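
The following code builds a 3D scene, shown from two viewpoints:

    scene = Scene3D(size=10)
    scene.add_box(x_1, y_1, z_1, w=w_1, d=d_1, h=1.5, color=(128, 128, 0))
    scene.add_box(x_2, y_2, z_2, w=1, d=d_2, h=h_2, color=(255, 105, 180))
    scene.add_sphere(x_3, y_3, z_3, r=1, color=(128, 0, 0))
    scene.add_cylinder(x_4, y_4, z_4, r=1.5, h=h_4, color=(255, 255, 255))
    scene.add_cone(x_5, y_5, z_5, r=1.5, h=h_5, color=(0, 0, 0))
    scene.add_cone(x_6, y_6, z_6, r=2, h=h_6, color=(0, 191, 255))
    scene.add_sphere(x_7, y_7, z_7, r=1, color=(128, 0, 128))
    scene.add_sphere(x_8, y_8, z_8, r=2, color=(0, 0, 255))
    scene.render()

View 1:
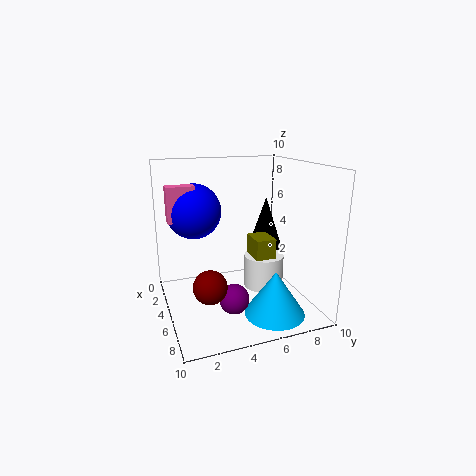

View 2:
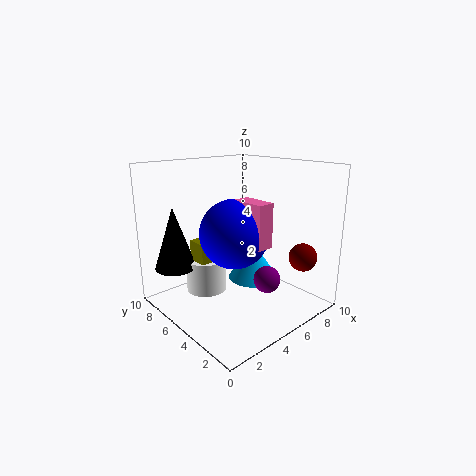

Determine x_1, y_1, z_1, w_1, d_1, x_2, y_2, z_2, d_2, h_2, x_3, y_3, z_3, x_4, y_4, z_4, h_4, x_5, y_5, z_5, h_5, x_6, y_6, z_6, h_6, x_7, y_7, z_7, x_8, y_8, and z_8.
x_1 = 3, y_1 = 6.5, z_1 = 3, w_1 = 2, d_1 = 1.5, x_2 = 2.5, y_2 = 0.5, z_2 = 6, d_2 = 2, h_2 = 2.5, x_3 = 8.5, y_3 = 2, z_3 = 3.5, x_4 = 4, y_4 = 7.5, z_4 = 0.5, h_4 = 2.5, x_5 = 2, y_5 = 8.5, z_5 = 2.5, h_5 = 4.5, x_6 = 8, y_6 = 6.5, z_6 = 0.5, h_6 = 3, x_7 = 7, y_7 = 4, z_7 = 1.5, x_8 = 2.5, y_8 = 2.5, z_8 = 6.5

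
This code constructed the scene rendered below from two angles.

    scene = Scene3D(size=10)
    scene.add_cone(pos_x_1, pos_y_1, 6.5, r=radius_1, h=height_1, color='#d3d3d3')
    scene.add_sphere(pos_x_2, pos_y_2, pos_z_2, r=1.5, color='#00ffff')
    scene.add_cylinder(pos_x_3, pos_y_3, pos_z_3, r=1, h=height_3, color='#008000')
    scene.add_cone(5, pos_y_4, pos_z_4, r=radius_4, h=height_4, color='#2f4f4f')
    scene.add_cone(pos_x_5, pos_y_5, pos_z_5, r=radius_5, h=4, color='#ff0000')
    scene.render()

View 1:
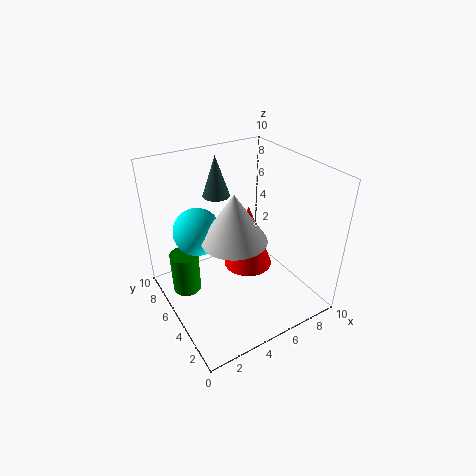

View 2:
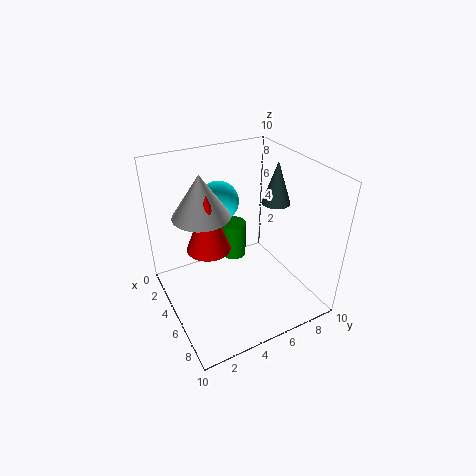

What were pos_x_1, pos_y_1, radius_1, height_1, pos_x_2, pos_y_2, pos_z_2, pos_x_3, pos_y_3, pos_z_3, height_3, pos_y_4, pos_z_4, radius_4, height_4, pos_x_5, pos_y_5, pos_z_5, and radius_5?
pos_x_1 = 3.5; pos_y_1 = 3; radius_1 = 2; height_1 = 3; pos_x_2 = 2; pos_y_2 = 5; pos_z_2 = 6.5; pos_x_3 = 1.5; pos_y_3 = 6.5; pos_z_3 = 1; height_3 = 3; pos_y_4 = 8; pos_z_4 = 7; radius_4 = 1; height_4 = 3; pos_x_5 = 4.5; pos_y_5 = 3; pos_z_5 = 4.5; radius_5 = 1.5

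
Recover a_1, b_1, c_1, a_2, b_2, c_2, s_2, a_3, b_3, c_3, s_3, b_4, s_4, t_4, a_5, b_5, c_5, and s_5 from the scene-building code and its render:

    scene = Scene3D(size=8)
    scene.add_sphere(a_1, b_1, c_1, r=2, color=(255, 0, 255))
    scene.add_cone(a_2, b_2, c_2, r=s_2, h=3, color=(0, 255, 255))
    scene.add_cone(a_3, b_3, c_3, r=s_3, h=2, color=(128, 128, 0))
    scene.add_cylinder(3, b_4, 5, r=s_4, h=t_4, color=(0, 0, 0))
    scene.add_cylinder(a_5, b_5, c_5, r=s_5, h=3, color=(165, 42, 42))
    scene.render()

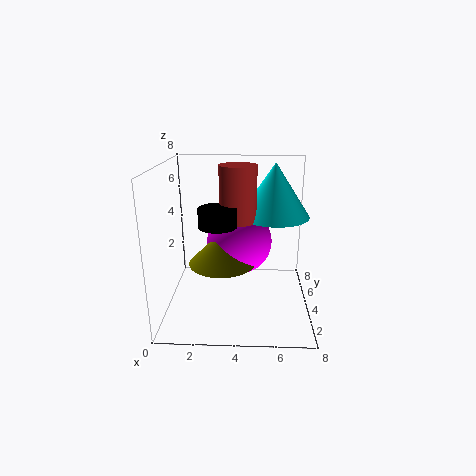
a_1 = 4
b_1 = 6
c_1 = 3
a_2 = 6
b_2 = 5
c_2 = 5
s_2 = 2
a_3 = 3
b_3 = 5
c_3 = 2
s_3 = 2
b_4 = 3
s_4 = 1
t_4 = 1
a_5 = 4
b_5 = 4
c_5 = 5
s_5 = 1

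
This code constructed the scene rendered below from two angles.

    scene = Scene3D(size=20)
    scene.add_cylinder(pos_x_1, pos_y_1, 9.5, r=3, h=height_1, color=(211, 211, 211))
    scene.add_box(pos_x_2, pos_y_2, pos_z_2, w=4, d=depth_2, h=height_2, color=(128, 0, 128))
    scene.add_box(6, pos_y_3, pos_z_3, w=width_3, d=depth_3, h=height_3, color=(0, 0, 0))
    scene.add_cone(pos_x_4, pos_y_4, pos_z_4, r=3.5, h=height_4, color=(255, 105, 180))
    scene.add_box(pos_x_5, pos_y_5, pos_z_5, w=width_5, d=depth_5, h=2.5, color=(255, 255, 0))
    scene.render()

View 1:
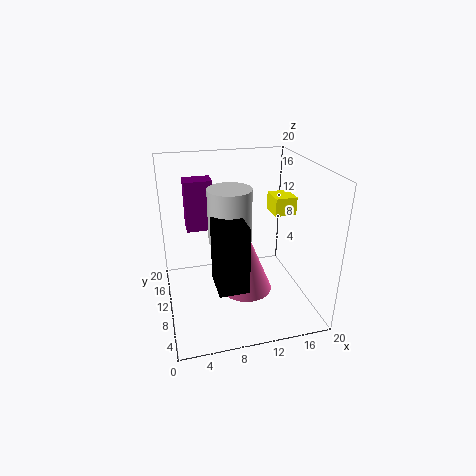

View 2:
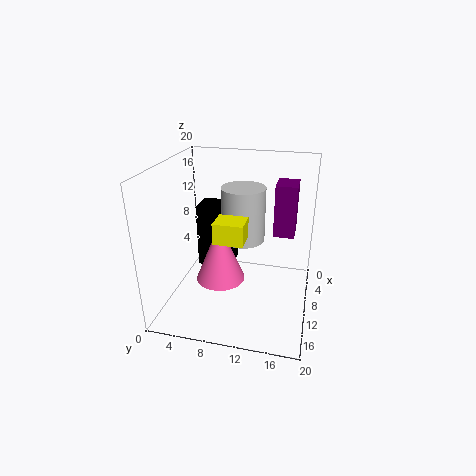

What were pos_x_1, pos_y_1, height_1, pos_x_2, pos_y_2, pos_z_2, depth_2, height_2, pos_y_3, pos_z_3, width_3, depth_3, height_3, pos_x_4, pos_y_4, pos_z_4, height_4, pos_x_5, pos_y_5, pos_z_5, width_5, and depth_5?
pos_x_1 = 9; pos_y_1 = 10.5; height_1 = 7.5; pos_x_2 = 3.5; pos_y_2 = 14.5; pos_z_2 = 9.5; depth_2 = 3; height_2 = 7.5; pos_y_3 = 4; pos_z_3 = 5; width_3 = 4; depth_3 = 5; height_3 = 9; pos_x_4 = 10.5; pos_y_4 = 7.5; pos_z_4 = 3.5; height_4 = 8.5; pos_x_5 = 15; pos_y_5 = 9; pos_z_5 = 13; width_5 = 3; depth_5 = 3.5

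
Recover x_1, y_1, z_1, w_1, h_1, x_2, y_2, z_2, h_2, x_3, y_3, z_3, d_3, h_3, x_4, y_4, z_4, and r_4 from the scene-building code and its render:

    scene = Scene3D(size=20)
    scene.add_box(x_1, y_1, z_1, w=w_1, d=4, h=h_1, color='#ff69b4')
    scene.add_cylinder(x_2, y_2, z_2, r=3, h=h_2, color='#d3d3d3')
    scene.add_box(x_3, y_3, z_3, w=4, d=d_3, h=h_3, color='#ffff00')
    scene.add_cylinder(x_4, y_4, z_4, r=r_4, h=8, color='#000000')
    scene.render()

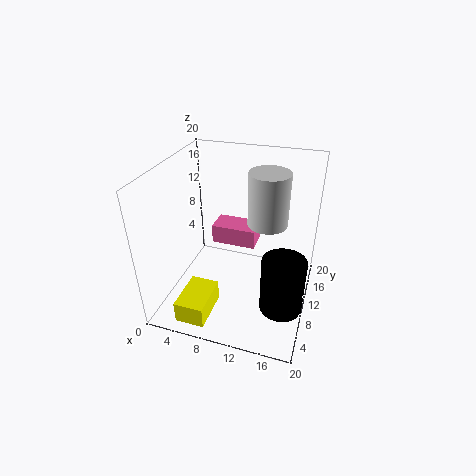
x_1 = 4
y_1 = 15
z_1 = 5
w_1 = 7
h_1 = 3
x_2 = 13
y_2 = 15
z_2 = 10
h_2 = 8
x_3 = 4
y_3 = 1
z_3 = 1
d_3 = 6
h_3 = 3
x_4 = 17
y_4 = 8
z_4 = 1
r_4 = 3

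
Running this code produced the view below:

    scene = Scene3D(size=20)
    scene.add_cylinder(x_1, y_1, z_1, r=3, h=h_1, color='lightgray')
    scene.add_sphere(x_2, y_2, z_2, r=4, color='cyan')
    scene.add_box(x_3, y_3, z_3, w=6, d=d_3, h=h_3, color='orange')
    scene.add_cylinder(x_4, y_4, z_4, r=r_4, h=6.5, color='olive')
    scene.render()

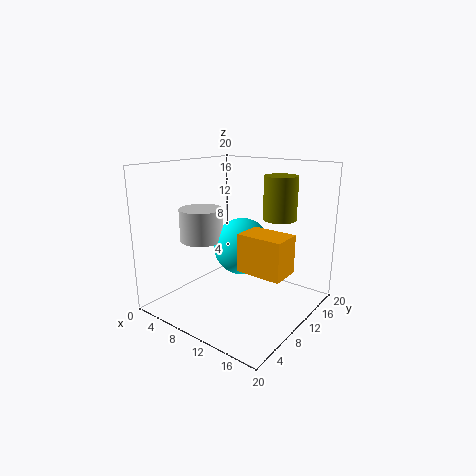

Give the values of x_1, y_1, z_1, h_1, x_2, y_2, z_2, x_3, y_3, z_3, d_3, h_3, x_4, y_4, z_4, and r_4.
x_1 = 5.5
y_1 = 7.5
z_1 = 9.5
h_1 = 4.5
x_2 = 10
y_2 = 11
z_2 = 8.5
x_3 = 12.5
y_3 = 6.5
z_3 = 7
d_3 = 4
h_3 = 5
x_4 = 12.5
y_4 = 17
z_4 = 11.5
r_4 = 2.5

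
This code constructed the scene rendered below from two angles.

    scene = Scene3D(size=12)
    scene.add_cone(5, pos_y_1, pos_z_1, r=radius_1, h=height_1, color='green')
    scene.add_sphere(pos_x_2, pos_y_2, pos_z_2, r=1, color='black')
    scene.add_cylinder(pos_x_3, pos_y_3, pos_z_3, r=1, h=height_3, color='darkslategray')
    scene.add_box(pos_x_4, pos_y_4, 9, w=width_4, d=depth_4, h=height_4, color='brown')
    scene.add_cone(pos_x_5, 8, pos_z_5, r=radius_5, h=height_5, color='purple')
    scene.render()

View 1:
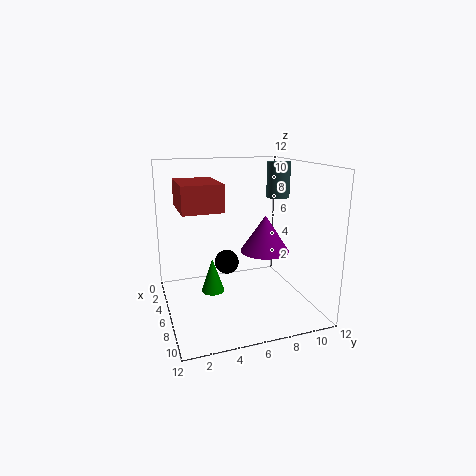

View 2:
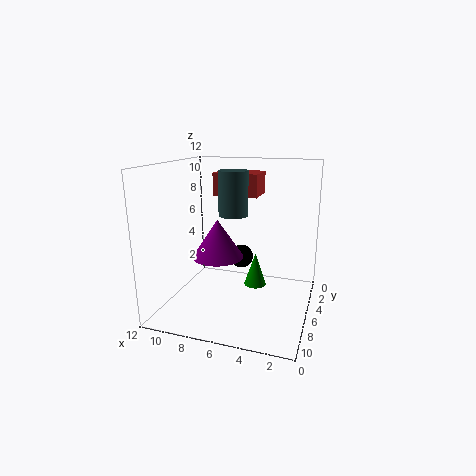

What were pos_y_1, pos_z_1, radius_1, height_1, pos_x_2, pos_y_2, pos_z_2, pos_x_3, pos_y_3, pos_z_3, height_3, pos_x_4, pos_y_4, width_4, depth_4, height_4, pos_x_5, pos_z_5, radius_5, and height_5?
pos_y_1 = 4, pos_z_1 = 1, radius_1 = 1, height_1 = 3, pos_x_2 = 6, pos_y_2 = 5, pos_z_2 = 4, pos_x_3 = 5, pos_y_3 = 10, pos_z_3 = 9, height_3 = 3, pos_x_4 = 5, pos_y_4 = 1, width_4 = 4, depth_4 = 3, height_4 = 2, pos_x_5 = 7, pos_z_5 = 5, radius_5 = 2, height_5 = 3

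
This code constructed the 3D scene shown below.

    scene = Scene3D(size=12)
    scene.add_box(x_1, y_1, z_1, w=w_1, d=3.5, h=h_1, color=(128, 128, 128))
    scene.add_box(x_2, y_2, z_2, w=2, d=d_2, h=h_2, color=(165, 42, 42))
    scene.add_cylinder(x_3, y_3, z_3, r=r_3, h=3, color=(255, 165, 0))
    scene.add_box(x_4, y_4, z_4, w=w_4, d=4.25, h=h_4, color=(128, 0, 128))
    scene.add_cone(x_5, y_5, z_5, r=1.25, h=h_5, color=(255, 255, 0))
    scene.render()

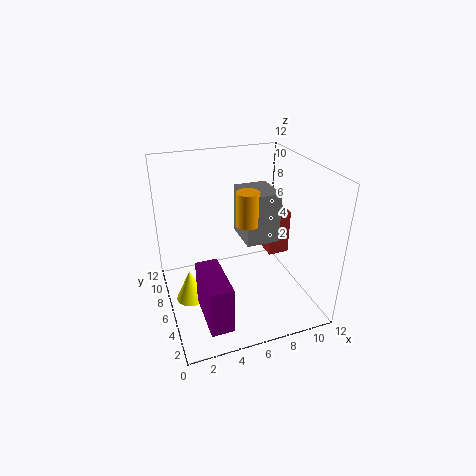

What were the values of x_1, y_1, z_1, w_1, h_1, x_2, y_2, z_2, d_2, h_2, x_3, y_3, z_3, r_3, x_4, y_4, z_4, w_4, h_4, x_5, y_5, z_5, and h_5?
x_1 = 7, y_1 = 6.25, z_1 = 4.75, w_1 = 3, h_1 = 4.5, x_2 = 10, y_2 = 8, z_2 = 2.25, d_2 = 3, h_2 = 4.25, x_3 = 7.25, y_3 = 7, z_3 = 6.5, r_3 = 1, x_4 = 2, y_4 = 0.5, z_4 = 1.5, w_4 = 1.75, h_4 = 3.75, x_5 = 1.75, y_5 = 6.25, z_5 = 0.75, h_5 = 2.75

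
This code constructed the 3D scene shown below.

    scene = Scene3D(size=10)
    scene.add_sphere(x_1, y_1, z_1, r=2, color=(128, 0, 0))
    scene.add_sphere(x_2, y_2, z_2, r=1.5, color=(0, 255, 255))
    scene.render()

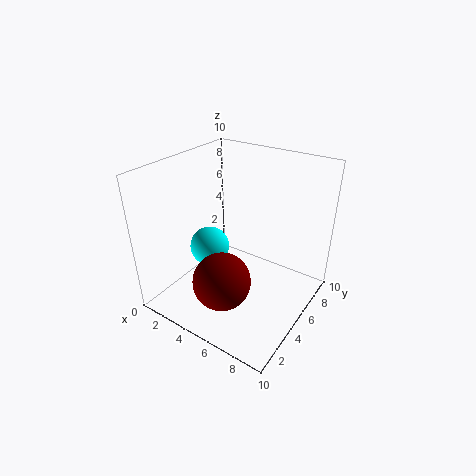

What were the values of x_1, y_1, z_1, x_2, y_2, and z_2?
x_1 = 5; y_1 = 3; z_1 = 2.5; x_2 = 2; y_2 = 5.5; z_2 = 3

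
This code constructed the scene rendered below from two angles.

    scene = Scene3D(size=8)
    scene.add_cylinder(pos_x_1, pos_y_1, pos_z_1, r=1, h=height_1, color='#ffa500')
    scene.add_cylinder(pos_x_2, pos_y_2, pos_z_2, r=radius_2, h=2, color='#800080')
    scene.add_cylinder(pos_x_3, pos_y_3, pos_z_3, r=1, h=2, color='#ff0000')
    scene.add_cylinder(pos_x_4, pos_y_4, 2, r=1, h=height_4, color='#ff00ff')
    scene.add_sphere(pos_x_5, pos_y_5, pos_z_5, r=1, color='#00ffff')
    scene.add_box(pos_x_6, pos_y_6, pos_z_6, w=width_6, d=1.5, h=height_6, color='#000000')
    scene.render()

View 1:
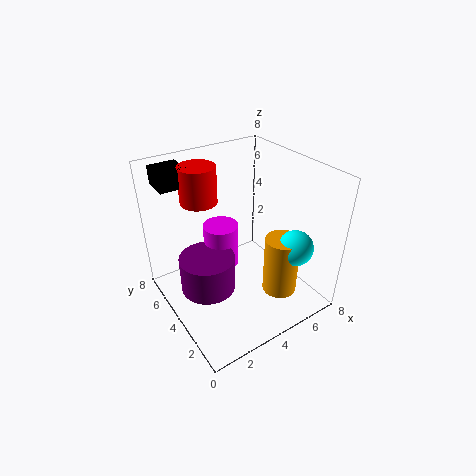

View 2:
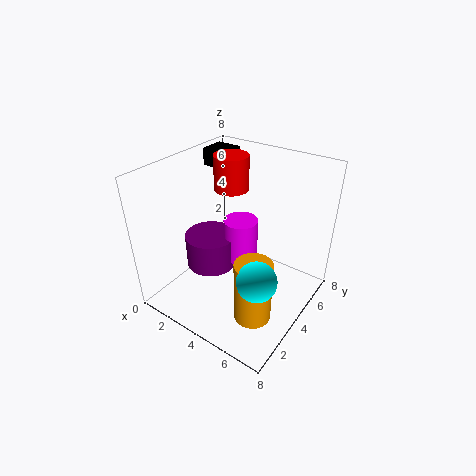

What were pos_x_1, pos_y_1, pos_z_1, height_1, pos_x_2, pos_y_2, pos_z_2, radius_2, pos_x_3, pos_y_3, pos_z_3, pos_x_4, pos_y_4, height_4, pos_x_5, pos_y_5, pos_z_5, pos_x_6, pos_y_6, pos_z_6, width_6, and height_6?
pos_x_1 = 6; pos_y_1 = 2.5; pos_z_1 = 0.5; height_1 = 3.5; pos_x_2 = 2; pos_y_2 = 4; pos_z_2 = 1.5; radius_2 = 1.5; pos_x_3 = 2.5; pos_y_3 = 5.5; pos_z_3 = 6; pos_x_4 = 3.5; pos_y_4 = 5; height_4 = 2.5; pos_x_5 = 6.5; pos_y_5 = 2; pos_z_5 = 3.5; pos_x_6 = 0.5; pos_y_6 = 5.5; pos_z_6 = 7; width_6 = 1.5; height_6 = 1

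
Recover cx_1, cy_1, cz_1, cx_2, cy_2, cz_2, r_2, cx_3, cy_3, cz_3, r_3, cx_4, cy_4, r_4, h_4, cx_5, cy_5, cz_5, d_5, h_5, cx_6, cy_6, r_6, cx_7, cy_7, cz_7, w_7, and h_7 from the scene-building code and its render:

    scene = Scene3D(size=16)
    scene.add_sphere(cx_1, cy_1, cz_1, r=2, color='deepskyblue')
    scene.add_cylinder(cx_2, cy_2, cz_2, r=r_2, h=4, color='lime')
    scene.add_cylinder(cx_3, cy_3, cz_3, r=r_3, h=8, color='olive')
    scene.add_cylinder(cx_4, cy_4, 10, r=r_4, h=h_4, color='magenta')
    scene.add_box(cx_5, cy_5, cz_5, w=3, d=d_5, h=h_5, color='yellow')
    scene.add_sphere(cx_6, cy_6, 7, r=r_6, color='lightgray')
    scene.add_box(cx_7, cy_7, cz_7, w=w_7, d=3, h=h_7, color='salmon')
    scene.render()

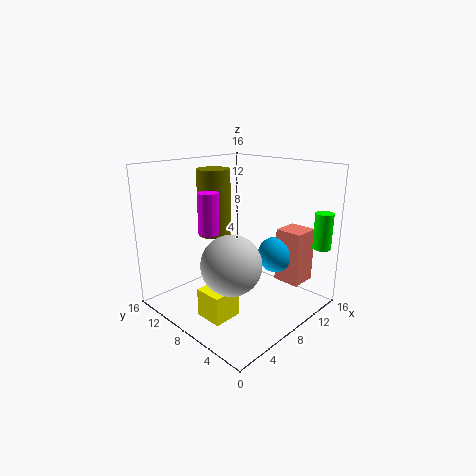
cx_1 = 11
cy_1 = 5
cz_1 = 6
cx_2 = 14
cy_2 = 1
cz_2 = 7
r_2 = 1
cx_3 = 9
cy_3 = 13
cz_3 = 7
r_3 = 2
cx_4 = 3
cy_4 = 7
r_4 = 1
h_4 = 4
cx_5 = 2
cy_5 = 5
cz_5 = 1
d_5 = 3
h_5 = 3
cx_6 = 4
cy_6 = 5
r_6 = 3
cx_7 = 11
cy_7 = 2
cz_7 = 3
w_7 = 3
h_7 = 6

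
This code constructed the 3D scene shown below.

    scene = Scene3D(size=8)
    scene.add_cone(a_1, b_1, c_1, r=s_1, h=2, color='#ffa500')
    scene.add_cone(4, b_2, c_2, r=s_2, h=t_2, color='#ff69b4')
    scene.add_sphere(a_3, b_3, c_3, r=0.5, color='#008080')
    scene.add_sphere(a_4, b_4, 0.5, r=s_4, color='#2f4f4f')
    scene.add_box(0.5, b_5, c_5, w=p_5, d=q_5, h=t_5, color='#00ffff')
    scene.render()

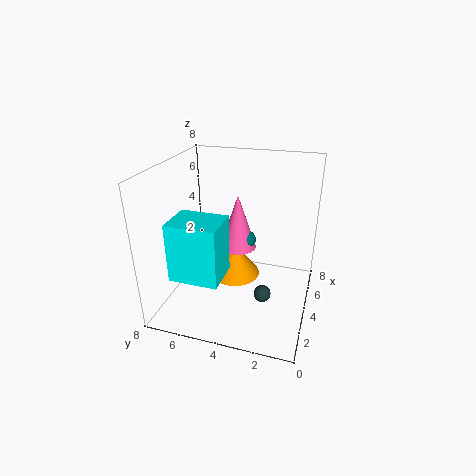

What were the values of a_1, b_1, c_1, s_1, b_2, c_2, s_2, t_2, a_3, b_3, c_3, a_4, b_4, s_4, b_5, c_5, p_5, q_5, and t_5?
a_1 = 5, b_1 = 4.5, c_1 = 1, s_1 = 1.5, b_2 = 4, c_2 = 3.5, s_2 = 1, t_2 = 3, a_3 = 4, b_3 = 3.5, c_3 = 4, a_4 = 4, b_4 = 2.5, s_4 = 0.5, b_5 = 4, c_5 = 3, p_5 = 2, q_5 = 2.5, t_5 = 3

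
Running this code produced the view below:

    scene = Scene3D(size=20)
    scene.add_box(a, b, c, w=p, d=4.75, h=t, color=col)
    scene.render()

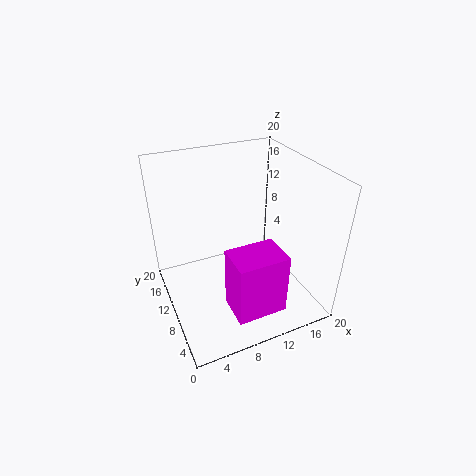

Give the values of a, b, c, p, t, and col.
a = 6.25
b = 1
c = 3.5
p = 6.5
t = 8.25
col = 'magenta'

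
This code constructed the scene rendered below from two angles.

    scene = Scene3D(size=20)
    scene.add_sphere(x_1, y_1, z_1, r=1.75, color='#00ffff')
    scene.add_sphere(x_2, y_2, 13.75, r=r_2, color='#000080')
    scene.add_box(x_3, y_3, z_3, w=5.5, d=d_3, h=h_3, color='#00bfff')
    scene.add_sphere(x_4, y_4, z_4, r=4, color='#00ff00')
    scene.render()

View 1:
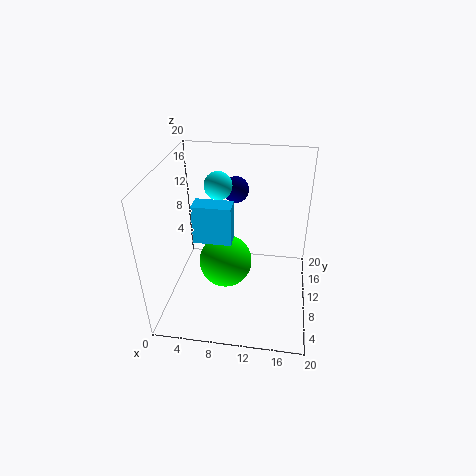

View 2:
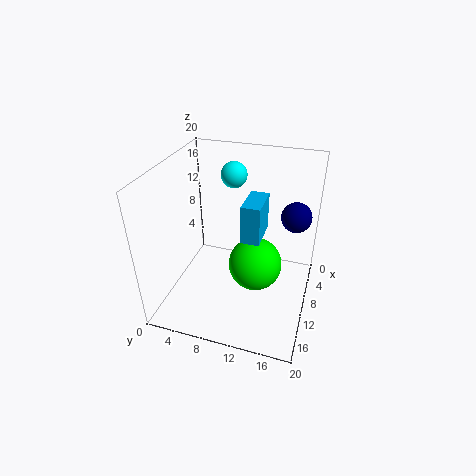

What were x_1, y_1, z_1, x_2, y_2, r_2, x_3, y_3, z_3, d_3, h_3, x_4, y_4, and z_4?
x_1 = 7.75
y_1 = 8.75
z_1 = 18.25
x_2 = 8.5
y_2 = 17.5
r_2 = 2
x_3 = 3.5
y_3 = 10
z_3 = 8.5
d_3 = 2.75
h_3 = 5.75
x_4 = 7.75
y_4 = 12
z_4 = 4.25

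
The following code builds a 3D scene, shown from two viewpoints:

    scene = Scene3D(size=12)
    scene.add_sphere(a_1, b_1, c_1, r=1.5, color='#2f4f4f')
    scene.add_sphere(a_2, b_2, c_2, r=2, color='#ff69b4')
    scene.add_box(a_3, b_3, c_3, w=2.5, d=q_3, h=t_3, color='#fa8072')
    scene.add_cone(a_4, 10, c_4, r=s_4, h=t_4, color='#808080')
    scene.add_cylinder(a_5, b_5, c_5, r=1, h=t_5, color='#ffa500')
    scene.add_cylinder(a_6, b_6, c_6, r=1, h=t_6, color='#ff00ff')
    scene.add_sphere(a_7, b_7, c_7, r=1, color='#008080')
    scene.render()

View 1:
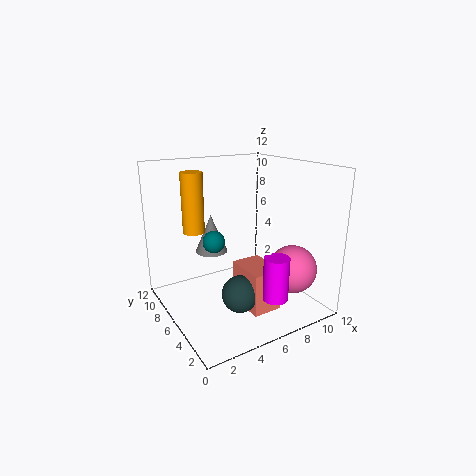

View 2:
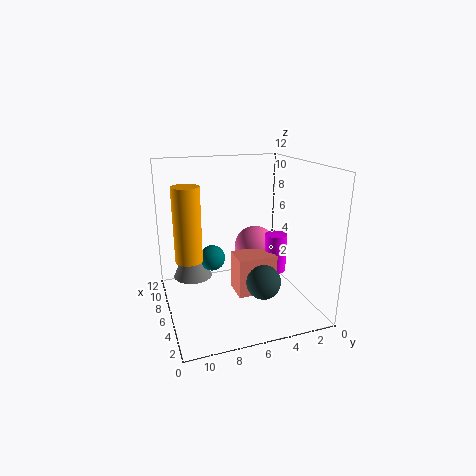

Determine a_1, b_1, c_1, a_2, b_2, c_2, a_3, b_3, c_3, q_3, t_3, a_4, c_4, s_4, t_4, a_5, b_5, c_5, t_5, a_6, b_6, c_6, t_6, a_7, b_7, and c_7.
a_1 = 5
b_1 = 4
c_1 = 2
a_2 = 9.5
b_2 = 3
c_2 = 3.5
a_3 = 5.5
b_3 = 2.5
c_3 = 0.5
q_3 = 3.5
t_3 = 3.5
a_4 = 5.5
c_4 = 3.5
s_4 = 1.5
t_4 = 3.5
a_5 = 4
b_5 = 10.5
c_5 = 5.5
t_5 = 5.5
a_6 = 7
b_6 = 2
c_6 = 2
t_6 = 3.5
a_7 = 5
b_7 = 8.5
c_7 = 5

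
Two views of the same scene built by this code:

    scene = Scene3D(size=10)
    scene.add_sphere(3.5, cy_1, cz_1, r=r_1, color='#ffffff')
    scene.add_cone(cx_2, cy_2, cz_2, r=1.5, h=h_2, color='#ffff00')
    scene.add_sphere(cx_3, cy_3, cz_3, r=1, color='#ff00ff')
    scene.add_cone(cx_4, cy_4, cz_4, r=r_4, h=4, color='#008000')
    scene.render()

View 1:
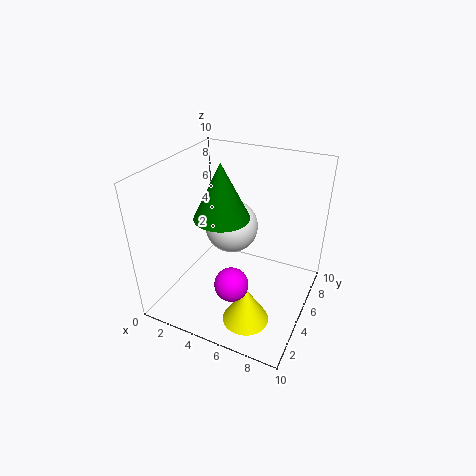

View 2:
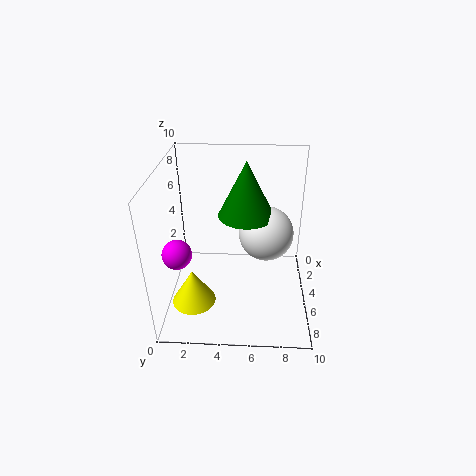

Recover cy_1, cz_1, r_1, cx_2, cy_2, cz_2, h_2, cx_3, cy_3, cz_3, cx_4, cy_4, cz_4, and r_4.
cy_1 = 7; cz_1 = 4.5; r_1 = 2; cx_2 = 7; cy_2 = 2; cz_2 = 1; h_2 = 2.5; cx_3 = 6.5; cy_3 = 1; cz_3 = 4.5; cx_4 = 3.5; cy_4 = 5.5; cz_4 = 6; r_4 = 2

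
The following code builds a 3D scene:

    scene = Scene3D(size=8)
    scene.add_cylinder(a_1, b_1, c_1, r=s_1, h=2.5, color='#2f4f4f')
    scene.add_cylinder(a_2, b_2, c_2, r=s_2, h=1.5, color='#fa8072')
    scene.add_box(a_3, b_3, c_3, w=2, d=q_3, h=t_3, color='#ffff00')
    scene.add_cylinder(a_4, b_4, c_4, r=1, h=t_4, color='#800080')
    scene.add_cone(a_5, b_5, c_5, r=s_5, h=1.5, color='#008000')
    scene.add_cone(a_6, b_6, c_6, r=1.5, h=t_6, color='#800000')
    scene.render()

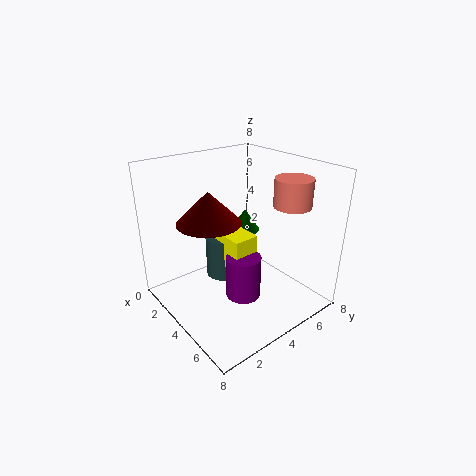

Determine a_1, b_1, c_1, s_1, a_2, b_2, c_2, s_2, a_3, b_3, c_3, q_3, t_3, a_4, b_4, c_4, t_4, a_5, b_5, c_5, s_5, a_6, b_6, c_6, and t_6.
a_1 = 2.5
b_1 = 4
c_1 = 1
s_1 = 1
a_2 = 6
b_2 = 6
c_2 = 6
s_2 = 1
a_3 = 2.5
b_3 = 3.5
c_3 = 2
q_3 = 1.5
t_3 = 2
a_4 = 4.5
b_4 = 4
c_4 = 0.5
t_4 = 2.5
a_5 = 1
b_5 = 7
c_5 = 2.5
s_5 = 1
a_6 = 5
b_6 = 1.5
c_6 = 6
t_6 = 1.5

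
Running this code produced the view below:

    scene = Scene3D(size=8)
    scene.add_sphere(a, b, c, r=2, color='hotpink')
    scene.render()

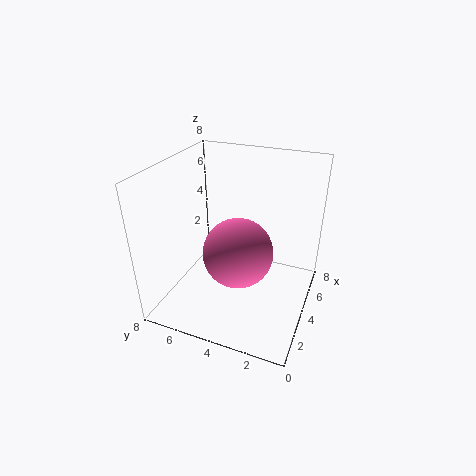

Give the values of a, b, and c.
a = 4, b = 4, c = 3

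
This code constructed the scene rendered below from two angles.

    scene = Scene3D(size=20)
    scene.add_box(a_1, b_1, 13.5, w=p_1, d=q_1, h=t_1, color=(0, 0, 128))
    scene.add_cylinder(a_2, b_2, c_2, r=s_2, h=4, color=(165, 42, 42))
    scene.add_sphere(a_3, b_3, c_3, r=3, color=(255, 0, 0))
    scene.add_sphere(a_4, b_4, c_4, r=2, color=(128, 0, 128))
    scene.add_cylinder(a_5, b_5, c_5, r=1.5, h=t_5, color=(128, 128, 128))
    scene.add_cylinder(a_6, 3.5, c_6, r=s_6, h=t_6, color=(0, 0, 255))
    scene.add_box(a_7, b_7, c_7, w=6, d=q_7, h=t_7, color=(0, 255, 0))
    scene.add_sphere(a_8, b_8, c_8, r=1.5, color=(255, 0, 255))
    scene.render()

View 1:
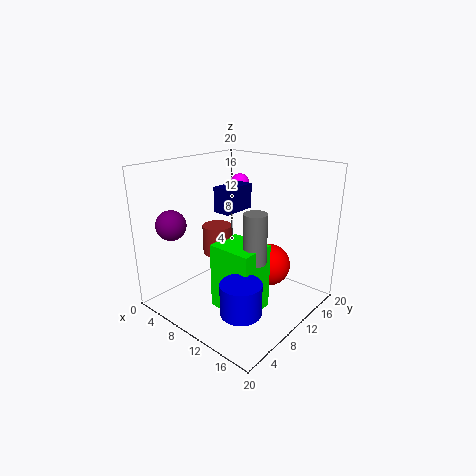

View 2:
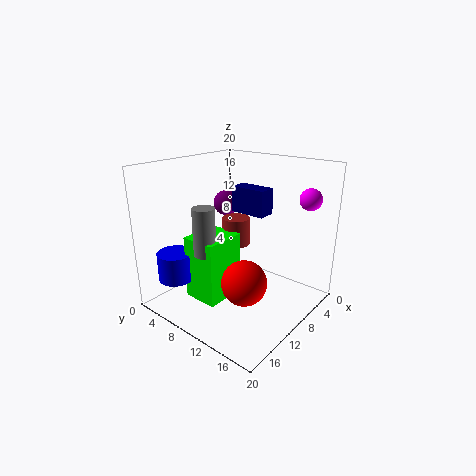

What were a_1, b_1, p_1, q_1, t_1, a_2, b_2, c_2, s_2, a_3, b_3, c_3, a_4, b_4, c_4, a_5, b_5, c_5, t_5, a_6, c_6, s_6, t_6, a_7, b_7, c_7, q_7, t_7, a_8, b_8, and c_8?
a_1 = 7, b_1 = 8.5, p_1 = 2.5, q_1 = 5, t_1 = 3.5, a_2 = 8, b_2 = 8, c_2 = 8, s_2 = 2, a_3 = 13, b_3 = 13.5, c_3 = 5.5, a_4 = 4.5, b_4 = 3, c_4 = 12.5, a_5 = 14.5, b_5 = 8, c_5 = 8.5, t_5 = 6.5, a_6 = 16, c_6 = 4, s_6 = 2.5, t_6 = 4, a_7 = 9.5, b_7 = 5, c_7 = 1.5, q_7 = 5, t_7 = 9, a_8 = 4, b_8 = 17.5, c_8 = 15.5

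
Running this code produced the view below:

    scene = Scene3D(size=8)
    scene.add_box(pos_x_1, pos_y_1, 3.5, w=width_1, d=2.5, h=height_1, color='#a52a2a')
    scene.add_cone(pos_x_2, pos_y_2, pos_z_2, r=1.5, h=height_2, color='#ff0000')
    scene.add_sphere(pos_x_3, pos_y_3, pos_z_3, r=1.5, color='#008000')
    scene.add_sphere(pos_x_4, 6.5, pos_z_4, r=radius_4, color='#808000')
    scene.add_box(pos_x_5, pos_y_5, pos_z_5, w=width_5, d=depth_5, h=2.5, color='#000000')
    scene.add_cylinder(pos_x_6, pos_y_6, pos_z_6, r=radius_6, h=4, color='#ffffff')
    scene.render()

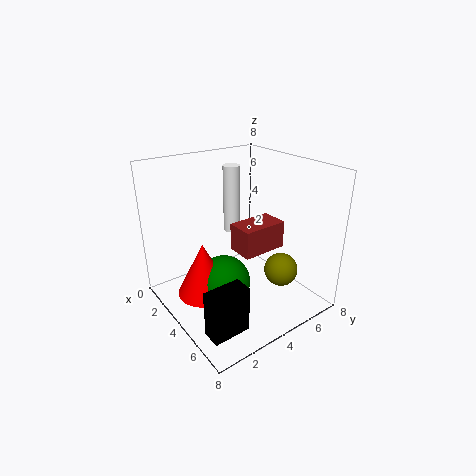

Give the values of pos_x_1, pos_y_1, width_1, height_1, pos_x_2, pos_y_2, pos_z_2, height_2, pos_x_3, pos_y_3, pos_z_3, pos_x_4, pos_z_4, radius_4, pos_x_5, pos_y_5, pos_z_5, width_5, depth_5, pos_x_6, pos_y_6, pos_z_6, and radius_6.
pos_x_1 = 4, pos_y_1 = 3.5, width_1 = 1.5, height_1 = 1.5, pos_x_2 = 3.5, pos_y_2 = 2, pos_z_2 = 1, height_2 = 3, pos_x_3 = 4, pos_y_3 = 3, pos_z_3 = 1.5, pos_x_4 = 5, pos_z_4 = 1.5, radius_4 = 1, pos_x_5 = 6, pos_y_5 = 0.5, pos_z_5 = 0.5, width_5 = 1, depth_5 = 2, pos_x_6 = 2, pos_y_6 = 5, pos_z_6 = 3.5, radius_6 = 0.5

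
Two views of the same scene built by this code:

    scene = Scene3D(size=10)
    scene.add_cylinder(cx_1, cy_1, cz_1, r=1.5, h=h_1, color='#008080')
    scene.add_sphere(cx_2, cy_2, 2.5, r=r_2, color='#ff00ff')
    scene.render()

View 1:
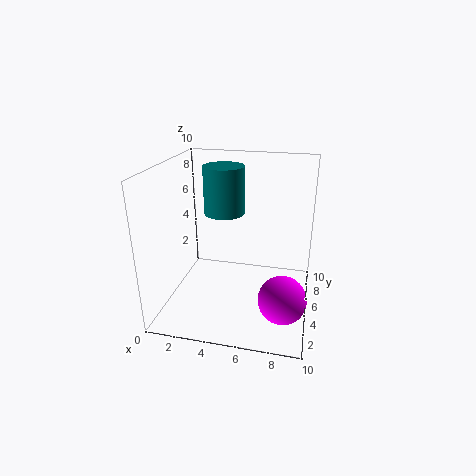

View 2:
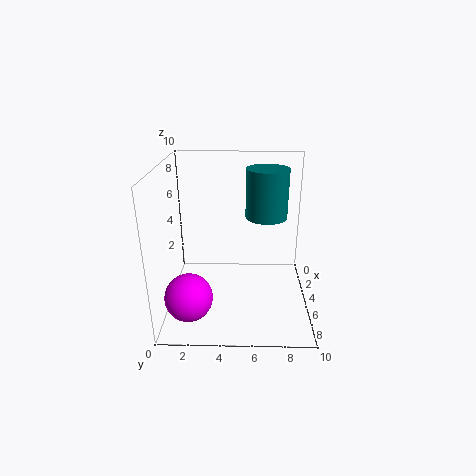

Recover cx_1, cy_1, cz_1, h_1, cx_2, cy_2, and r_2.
cx_1 = 3.5; cy_1 = 7; cz_1 = 6; h_1 = 3.5; cx_2 = 8.5; cy_2 = 2; r_2 = 1.5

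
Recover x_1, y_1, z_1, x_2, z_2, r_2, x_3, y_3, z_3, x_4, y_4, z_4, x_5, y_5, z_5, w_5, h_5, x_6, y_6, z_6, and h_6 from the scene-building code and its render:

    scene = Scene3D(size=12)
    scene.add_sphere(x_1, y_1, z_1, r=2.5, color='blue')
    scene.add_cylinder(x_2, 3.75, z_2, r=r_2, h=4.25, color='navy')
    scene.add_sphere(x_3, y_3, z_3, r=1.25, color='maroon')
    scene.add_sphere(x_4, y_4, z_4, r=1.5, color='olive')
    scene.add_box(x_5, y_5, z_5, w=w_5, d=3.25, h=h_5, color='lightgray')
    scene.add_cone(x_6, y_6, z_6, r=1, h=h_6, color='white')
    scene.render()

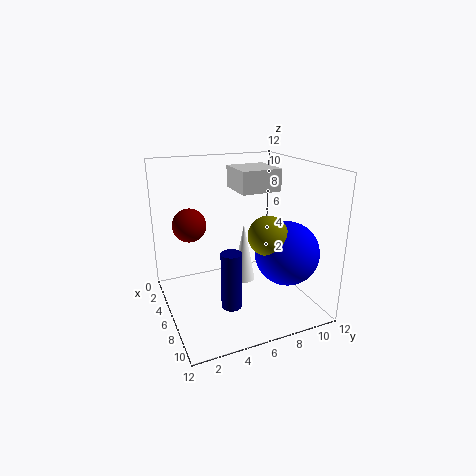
x_1 = 9.25
y_1 = 8.75
z_1 = 5.5
x_2 = 10
z_2 = 2.5
r_2 = 0.75
x_3 = 6.75
y_3 = 1.75
z_3 = 8
x_4 = 9.25
y_4 = 7
z_4 = 7.25
x_5 = 4.25
y_5 = 5.75
z_5 = 10
w_5 = 3.25
h_5 = 1.75
x_6 = 5
y_6 = 7
z_6 = 1.5
h_6 = 5.25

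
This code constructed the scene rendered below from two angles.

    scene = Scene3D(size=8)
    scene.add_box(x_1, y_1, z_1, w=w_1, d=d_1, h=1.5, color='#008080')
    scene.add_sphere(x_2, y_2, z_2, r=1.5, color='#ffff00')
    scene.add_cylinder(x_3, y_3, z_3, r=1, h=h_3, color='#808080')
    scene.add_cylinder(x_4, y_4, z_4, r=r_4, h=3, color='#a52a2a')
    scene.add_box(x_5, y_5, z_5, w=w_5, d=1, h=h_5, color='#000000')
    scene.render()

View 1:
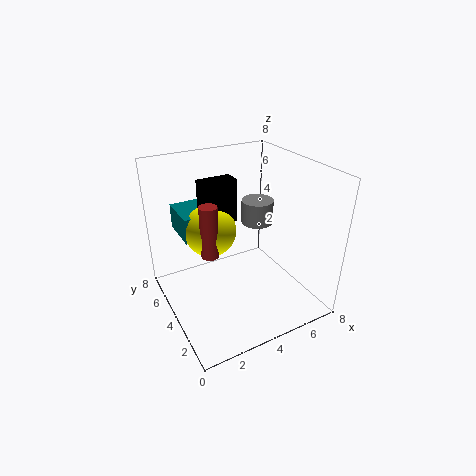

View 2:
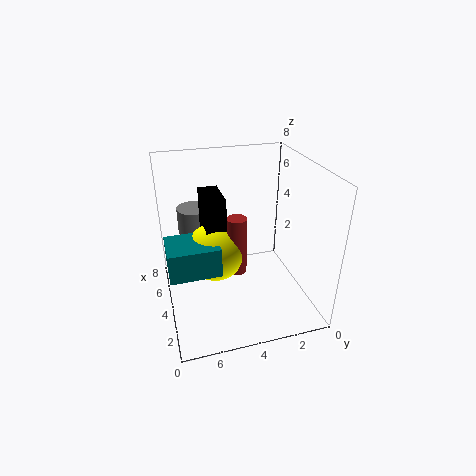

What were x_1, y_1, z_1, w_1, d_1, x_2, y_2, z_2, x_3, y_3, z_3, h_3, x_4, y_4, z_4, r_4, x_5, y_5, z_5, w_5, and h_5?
x_1 = 1.5
y_1 = 5.5
z_1 = 3.5
w_1 = 2
d_1 = 2.5
x_2 = 3
y_2 = 5.5
z_2 = 4
x_3 = 6.5
y_3 = 6
z_3 = 3.5
h_3 = 1.5
x_4 = 2.5
y_4 = 4.5
z_4 = 3
r_4 = 0.5
x_5 = 2.5
y_5 = 5
z_5 = 4.5
w_5 = 2
h_5 = 2.5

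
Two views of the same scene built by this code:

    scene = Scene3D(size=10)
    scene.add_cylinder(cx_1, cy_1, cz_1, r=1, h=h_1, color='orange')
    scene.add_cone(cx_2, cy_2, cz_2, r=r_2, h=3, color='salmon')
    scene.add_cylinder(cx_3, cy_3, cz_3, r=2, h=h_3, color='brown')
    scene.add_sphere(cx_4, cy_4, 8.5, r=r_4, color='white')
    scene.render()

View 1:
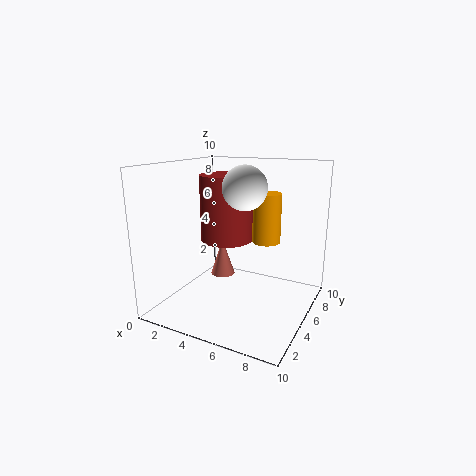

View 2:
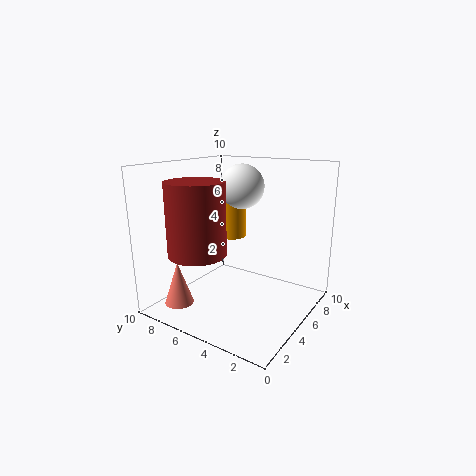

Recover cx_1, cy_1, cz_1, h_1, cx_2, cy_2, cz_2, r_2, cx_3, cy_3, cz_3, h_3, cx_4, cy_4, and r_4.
cx_1 = 6.5
cy_1 = 6.5
cz_1 = 4.5
h_1 = 3.5
cx_2 = 2
cy_2 = 8
cz_2 = 0.5
r_2 = 1
cx_3 = 3
cy_3 = 7
cz_3 = 4
h_3 = 5
cx_4 = 5.5
cy_4 = 5
r_4 = 1.5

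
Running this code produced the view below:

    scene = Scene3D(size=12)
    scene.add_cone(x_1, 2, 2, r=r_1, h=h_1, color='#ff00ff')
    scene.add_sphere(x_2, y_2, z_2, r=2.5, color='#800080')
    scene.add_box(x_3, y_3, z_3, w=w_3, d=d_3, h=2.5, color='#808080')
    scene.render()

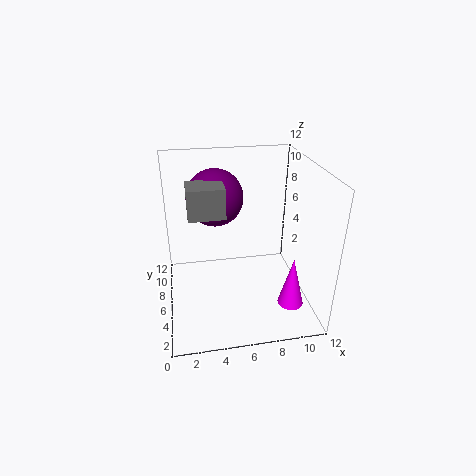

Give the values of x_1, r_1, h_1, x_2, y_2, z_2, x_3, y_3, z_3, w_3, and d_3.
x_1 = 9.5, r_1 = 1, h_1 = 4, x_2 = 4.5, y_2 = 9, z_2 = 8.5, x_3 = 2, y_3 = 5.5, z_3 = 8, w_3 = 3, d_3 = 2.5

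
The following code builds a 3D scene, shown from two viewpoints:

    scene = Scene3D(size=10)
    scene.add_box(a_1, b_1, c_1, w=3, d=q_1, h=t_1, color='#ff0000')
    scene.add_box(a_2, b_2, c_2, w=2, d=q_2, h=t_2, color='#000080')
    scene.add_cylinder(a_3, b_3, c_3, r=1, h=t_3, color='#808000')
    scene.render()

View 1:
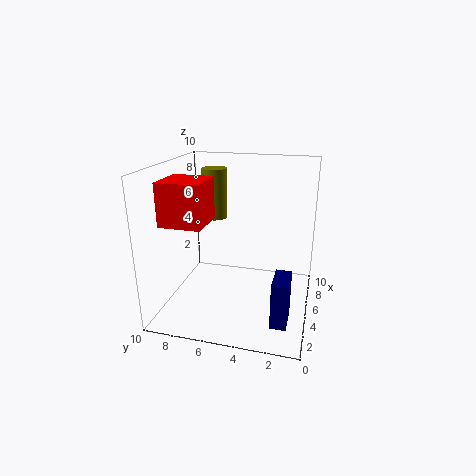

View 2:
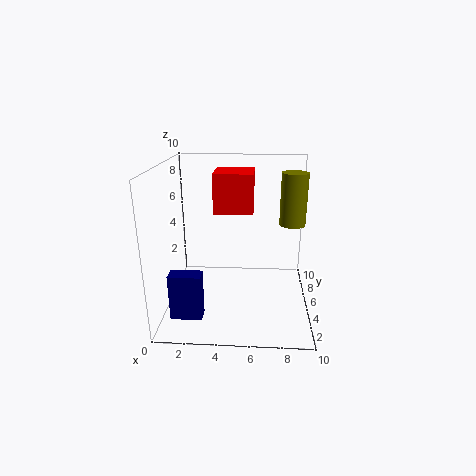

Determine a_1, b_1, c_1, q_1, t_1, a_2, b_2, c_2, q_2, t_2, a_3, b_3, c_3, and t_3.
a_1 = 3, b_1 = 7, c_1 = 6, q_1 = 3, t_1 = 3, a_2 = 1, b_2 = 1, c_2 = 1, q_2 = 1, t_2 = 3, a_3 = 9, b_3 = 8, c_3 = 5, t_3 = 4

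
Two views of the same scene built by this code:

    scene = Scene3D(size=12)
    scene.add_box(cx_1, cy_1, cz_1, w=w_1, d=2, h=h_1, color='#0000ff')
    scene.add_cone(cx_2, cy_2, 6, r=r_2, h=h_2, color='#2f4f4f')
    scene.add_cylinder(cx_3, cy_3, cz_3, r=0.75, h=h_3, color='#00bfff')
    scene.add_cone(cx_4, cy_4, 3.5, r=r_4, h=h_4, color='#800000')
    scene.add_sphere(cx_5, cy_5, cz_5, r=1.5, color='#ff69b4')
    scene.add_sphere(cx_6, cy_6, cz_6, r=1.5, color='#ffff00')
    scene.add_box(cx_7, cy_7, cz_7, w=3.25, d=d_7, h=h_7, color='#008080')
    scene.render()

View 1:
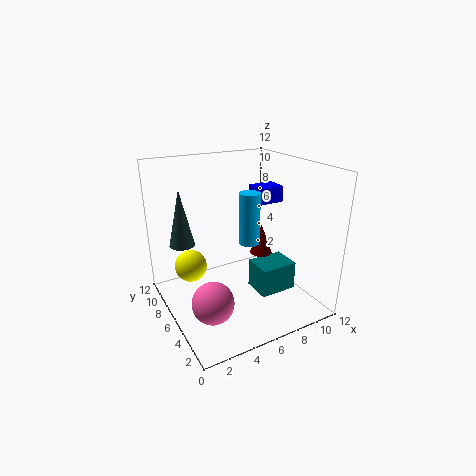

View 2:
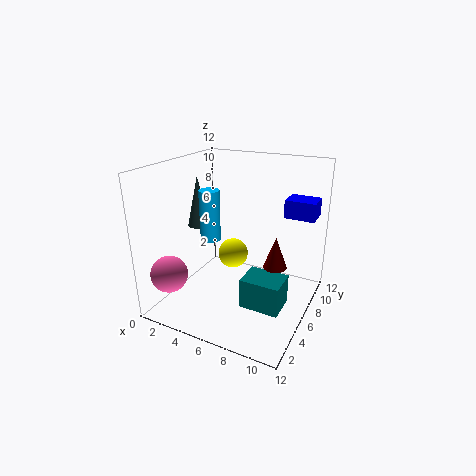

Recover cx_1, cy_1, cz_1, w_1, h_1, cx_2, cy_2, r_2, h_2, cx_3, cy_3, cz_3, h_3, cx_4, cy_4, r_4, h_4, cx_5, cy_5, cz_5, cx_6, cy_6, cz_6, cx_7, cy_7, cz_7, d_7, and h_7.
cx_1 = 9.25
cy_1 = 7.75
cz_1 = 7.75
w_1 = 2.5
h_1 = 1.5
cx_2 = 1.5
cy_2 = 7
r_2 = 1
h_2 = 4.5
cx_3 = 5.25
cy_3 = 3
cz_3 = 7
h_3 = 3.75
cx_4 = 9
cy_4 = 7
r_4 = 1
h_4 = 2.75
cx_5 = 1.75
cy_5 = 2
cz_5 = 3.5
cx_6 = 3.25
cy_6 = 10.25
cz_6 = 2
cx_7 = 7.25
cy_7 = 3.75
cz_7 = 1
d_7 = 2.5
h_7 = 2.5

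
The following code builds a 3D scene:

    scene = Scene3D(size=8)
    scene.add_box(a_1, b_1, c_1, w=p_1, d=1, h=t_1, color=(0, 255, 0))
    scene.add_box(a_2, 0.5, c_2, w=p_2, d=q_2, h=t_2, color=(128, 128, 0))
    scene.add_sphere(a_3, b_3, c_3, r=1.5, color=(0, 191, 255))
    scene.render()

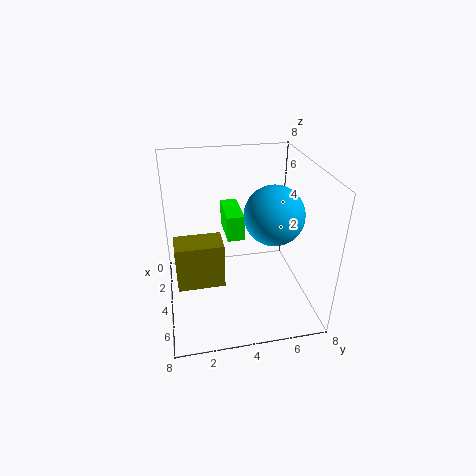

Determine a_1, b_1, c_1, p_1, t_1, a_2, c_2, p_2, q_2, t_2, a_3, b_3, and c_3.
a_1 = 1
b_1 = 3.5
c_1 = 3.5
p_1 = 2.5
t_1 = 1.5
a_2 = 4
c_2 = 2
p_2 = 1.5
q_2 = 2.5
t_2 = 2.5
a_3 = 5.5
b_3 = 5.5
c_3 = 6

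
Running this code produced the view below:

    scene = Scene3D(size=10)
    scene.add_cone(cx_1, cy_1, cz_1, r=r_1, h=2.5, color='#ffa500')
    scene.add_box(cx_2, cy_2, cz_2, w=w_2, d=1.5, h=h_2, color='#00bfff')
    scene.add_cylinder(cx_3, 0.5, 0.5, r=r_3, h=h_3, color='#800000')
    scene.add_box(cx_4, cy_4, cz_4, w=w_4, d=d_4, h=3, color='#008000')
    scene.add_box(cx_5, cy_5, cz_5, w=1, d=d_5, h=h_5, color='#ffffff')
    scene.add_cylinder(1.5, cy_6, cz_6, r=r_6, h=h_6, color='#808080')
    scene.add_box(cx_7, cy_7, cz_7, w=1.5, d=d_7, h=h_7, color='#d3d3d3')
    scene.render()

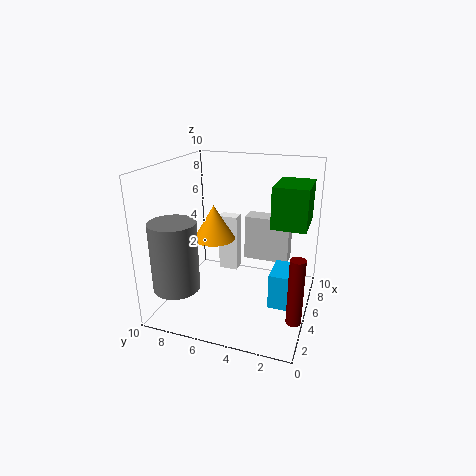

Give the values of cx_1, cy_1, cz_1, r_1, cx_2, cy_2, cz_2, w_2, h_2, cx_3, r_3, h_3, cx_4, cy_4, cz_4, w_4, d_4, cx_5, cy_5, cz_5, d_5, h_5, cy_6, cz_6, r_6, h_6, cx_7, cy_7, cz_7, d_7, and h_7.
cx_1 = 5.5; cy_1 = 7; cz_1 = 4.5; r_1 = 1.5; cx_2 = 4; cy_2 = 1; cz_2 = 0.5; w_2 = 2.5; h_2 = 2.5; cx_3 = 3; r_3 = 0.5; h_3 = 4.5; cx_4 = 6; cy_4 = 0.5; cz_4 = 5.5; w_4 = 3.5; d_4 = 2.5; cx_5 = 7.5; cy_5 = 6; cz_5 = 1; d_5 = 1.5; h_5 = 4.5; cy_6 = 8; cz_6 = 2.5; r_6 = 1.5; h_6 = 4.5; cx_7 = 8; cy_7 = 2; cz_7 = 2; d_7 = 3.5; h_7 = 3.5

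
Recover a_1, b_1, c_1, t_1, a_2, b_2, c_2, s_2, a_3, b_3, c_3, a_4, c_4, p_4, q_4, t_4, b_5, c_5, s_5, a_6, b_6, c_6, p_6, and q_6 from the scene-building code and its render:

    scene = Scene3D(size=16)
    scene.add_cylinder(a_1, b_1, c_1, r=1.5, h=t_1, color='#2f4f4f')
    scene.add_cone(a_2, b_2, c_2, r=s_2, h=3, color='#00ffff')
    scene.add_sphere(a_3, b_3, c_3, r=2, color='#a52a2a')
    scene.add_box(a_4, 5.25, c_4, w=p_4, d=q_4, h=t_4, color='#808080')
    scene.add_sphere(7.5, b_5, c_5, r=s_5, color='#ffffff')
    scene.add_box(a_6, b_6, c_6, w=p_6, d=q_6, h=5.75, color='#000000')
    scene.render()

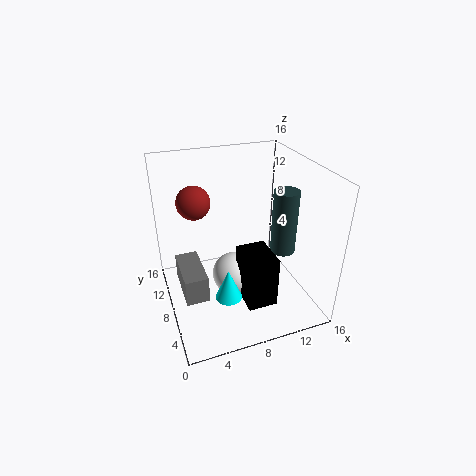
a_1 = 14, b_1 = 8.5, c_1 = 4.75, t_1 = 7.75, a_2 = 4.75, b_2 = 1.75, c_2 = 5.75, s_2 = 1.25, a_3 = 4.25, b_3 = 12.75, c_3 = 10.75, a_4 = 1.25, c_4 = 2.5, p_4 = 2.5, q_4 = 5.5, t_4 = 3, b_5 = 8, c_5 = 3.25, s_5 = 2.5, a_6 = 7.5, b_6 = 3, c_6 = 1.75, p_6 = 3.25, q_6 = 4.25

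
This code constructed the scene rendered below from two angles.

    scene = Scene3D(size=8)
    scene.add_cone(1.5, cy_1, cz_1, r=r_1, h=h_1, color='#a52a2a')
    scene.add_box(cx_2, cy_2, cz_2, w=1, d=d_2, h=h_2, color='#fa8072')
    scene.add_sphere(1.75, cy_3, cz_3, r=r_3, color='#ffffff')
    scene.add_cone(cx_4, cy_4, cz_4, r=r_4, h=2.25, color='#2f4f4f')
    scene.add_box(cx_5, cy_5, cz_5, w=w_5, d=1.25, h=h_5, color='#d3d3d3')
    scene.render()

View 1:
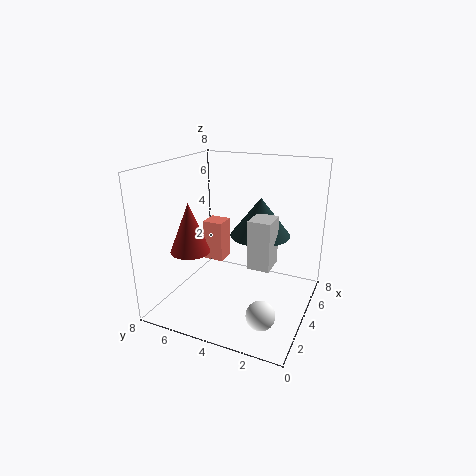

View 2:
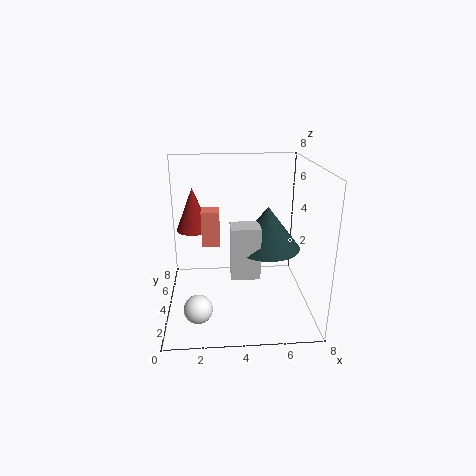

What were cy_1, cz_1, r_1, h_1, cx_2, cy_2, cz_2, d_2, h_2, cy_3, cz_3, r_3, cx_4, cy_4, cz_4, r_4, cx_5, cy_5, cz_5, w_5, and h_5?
cy_1 = 5.5, cz_1 = 4, r_1 = 1, h_1 = 2.5, cx_2 = 2, cy_2 = 4, cz_2 = 3.5, d_2 = 1, h_2 = 2, cy_3 = 1.75, cz_3 = 1, r_3 = 0.75, cx_4 = 5.5, cy_4 = 3.25, cz_4 = 3.75, r_4 = 1.75, cx_5 = 3.5, cy_5 = 2, cz_5 = 2.5, w_5 = 1.5, h_5 = 2.75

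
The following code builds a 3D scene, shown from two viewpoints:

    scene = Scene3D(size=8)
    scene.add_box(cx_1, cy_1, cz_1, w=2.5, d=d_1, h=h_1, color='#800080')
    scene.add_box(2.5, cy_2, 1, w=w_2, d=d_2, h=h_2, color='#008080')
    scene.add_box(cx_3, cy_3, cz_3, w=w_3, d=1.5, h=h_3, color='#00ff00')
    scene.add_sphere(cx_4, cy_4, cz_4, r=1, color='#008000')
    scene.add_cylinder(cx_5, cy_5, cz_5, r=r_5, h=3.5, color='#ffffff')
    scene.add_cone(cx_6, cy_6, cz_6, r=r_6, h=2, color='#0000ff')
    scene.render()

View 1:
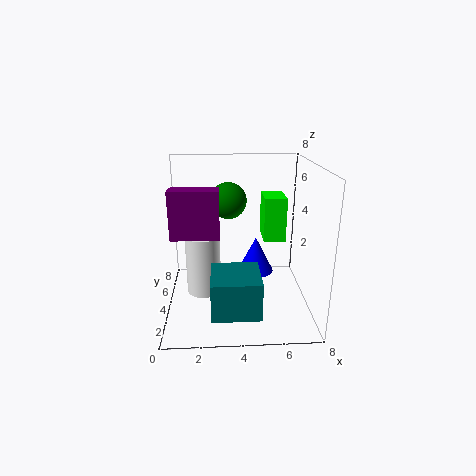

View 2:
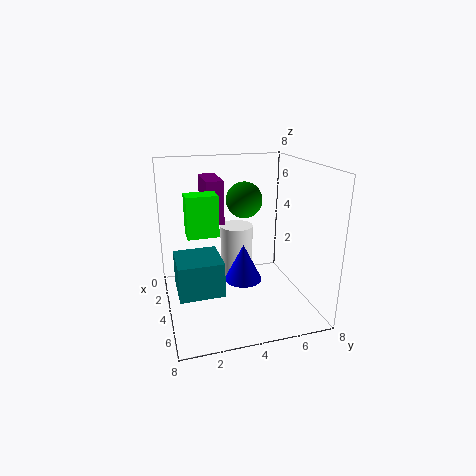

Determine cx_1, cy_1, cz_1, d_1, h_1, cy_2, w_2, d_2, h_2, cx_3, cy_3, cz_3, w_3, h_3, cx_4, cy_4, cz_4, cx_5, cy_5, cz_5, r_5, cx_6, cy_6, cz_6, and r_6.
cx_1 = 0.5, cy_1 = 2.5, cz_1 = 4.5, d_1 = 1, h_1 = 2.5, cy_2 = 0.5, w_2 = 2.5, d_2 = 2.5, h_2 = 2, cx_3 = 5, cy_3 = 1, cz_3 = 5, w_3 = 1, h_3 = 2, cx_4 = 3.5, cy_4 = 4.5, cz_4 = 6, cx_5 = 2, cy_5 = 4.5, cz_5 = 0.5, r_5 = 1, cx_6 = 5, cy_6 = 4, cz_6 = 2, r_6 = 1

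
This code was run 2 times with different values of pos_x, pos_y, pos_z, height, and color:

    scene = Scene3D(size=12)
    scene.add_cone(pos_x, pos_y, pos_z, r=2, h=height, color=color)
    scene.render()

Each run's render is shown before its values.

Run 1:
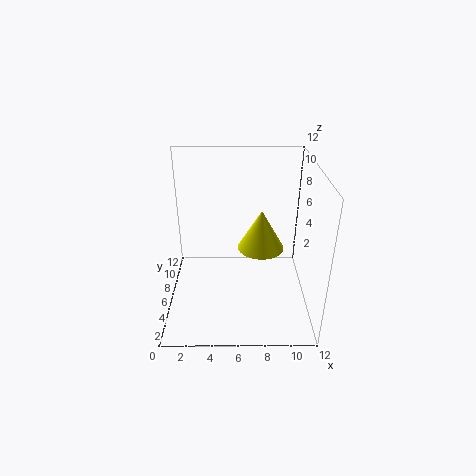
pos_x = 8
pos_y = 7
pos_z = 4.5
height = 3.5
color = 'yellow'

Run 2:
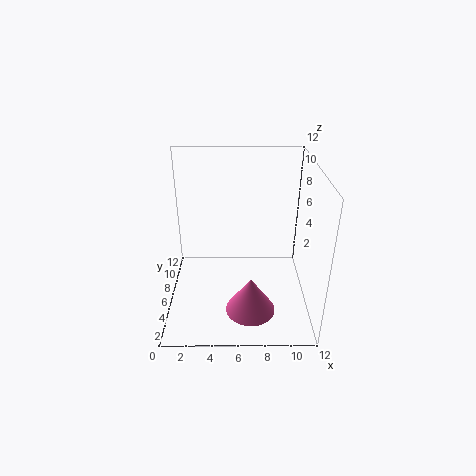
pos_x = 7
pos_y = 3
pos_z = 1
height = 3
color = 'hotpink'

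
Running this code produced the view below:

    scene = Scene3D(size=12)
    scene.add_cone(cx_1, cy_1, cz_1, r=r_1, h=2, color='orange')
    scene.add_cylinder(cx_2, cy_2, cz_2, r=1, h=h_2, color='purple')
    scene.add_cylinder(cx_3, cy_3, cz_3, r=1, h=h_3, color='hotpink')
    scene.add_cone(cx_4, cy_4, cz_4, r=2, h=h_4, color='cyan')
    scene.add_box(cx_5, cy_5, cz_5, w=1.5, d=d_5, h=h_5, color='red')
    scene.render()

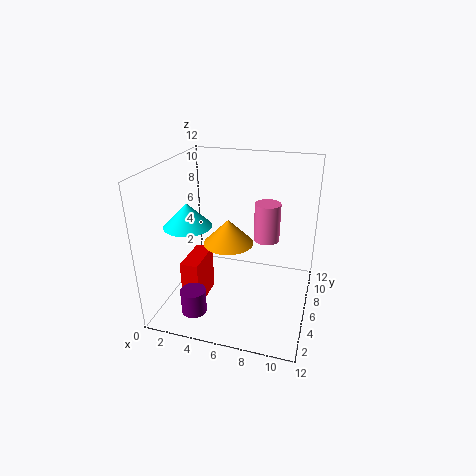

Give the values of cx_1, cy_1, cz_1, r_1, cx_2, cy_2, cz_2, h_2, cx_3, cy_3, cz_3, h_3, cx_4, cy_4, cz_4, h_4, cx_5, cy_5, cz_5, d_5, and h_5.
cx_1 = 5.5, cy_1 = 5, cz_1 = 6, r_1 = 2, cx_2 = 3.5, cy_2 = 2, cz_2 = 1, h_2 = 2, cx_3 = 8.5, cy_3 = 5.5, cz_3 = 6.5, h_3 = 3, cx_4 = 2, cy_4 = 5, cz_4 = 7, h_4 = 2, cx_5 = 2, cy_5 = 3, cz_5 = 0.5, d_5 = 3.5, h_5 = 4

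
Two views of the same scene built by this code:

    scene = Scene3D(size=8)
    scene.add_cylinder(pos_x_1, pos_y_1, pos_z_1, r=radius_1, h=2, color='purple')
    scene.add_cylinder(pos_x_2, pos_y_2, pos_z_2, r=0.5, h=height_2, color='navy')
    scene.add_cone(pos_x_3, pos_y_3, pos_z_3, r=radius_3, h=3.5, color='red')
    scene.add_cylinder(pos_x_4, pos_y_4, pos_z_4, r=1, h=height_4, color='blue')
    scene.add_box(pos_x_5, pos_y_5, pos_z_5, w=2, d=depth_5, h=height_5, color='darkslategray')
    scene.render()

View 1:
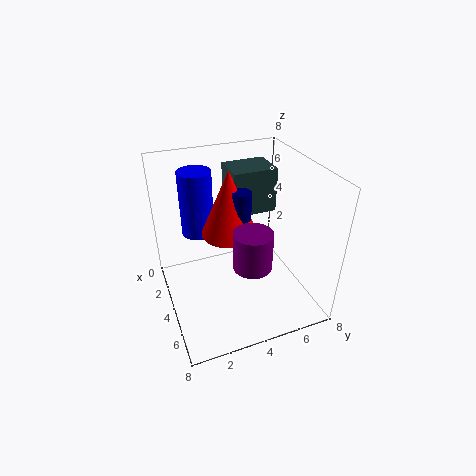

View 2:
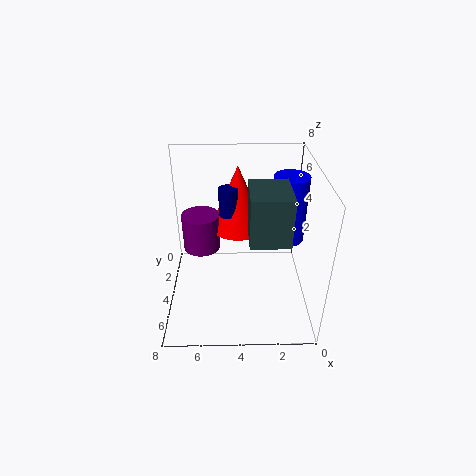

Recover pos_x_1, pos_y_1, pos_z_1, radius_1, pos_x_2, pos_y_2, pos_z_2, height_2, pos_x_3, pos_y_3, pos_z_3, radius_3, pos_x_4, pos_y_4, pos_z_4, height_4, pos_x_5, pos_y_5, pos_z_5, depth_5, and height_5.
pos_x_1 = 6, pos_y_1 = 4, pos_z_1 = 3.5, radius_1 = 1, pos_x_2 = 4.5, pos_y_2 = 4, pos_z_2 = 5.5, height_2 = 1.5, pos_x_3 = 4, pos_y_3 = 3.5, pos_z_3 = 4.5, radius_3 = 1.5, pos_x_4 = 1, pos_y_4 = 2.5, pos_z_4 = 3, height_4 = 4, pos_x_5 = 1.5, pos_y_5 = 4, pos_z_5 = 5, depth_5 = 2.5, height_5 = 2.5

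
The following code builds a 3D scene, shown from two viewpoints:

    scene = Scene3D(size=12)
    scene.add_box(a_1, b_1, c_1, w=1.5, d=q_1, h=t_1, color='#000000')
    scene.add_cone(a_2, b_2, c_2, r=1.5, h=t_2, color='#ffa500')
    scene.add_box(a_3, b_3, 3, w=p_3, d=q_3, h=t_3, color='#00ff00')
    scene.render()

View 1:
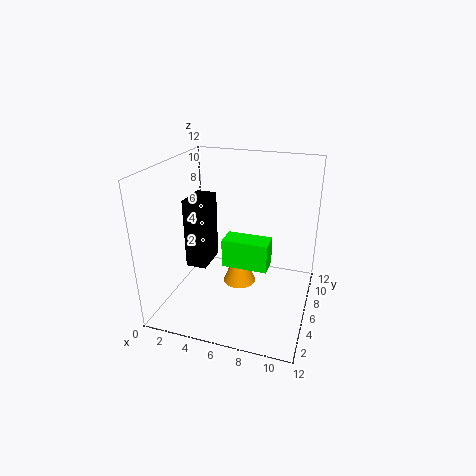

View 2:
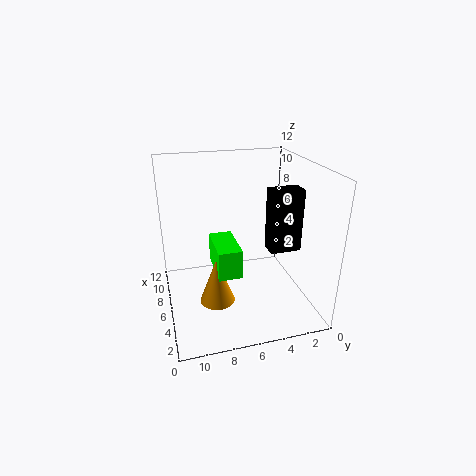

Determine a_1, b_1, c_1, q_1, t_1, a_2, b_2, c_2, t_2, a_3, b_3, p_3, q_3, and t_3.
a_1 = 3.5, b_1 = 1.5, c_1 = 5.5, q_1 = 2.5, t_1 = 5, a_2 = 5.5, b_2 = 8, c_2 = 0.5, t_2 = 4, a_3 = 4.5, b_3 = 6, p_3 = 4, q_3 = 2, t_3 = 2.5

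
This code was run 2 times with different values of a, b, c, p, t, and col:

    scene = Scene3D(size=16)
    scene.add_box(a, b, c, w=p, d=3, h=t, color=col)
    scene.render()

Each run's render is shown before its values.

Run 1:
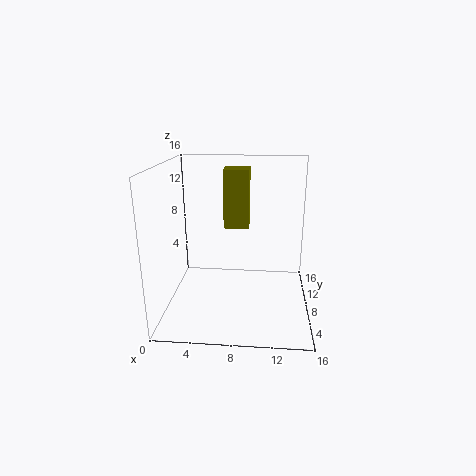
a = 6, b = 11, c = 8, p = 3, t = 7, col = 'olive'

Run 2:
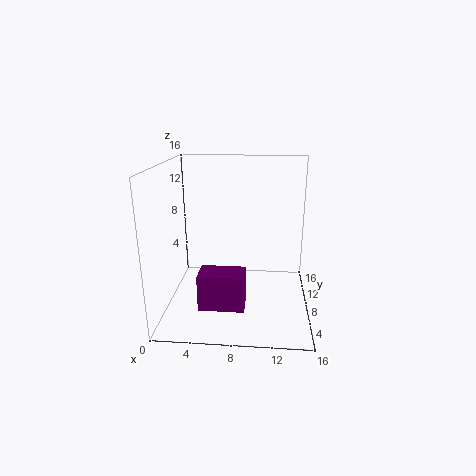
a = 4, b = 4, c = 1, p = 5, t = 4, col = 'purple'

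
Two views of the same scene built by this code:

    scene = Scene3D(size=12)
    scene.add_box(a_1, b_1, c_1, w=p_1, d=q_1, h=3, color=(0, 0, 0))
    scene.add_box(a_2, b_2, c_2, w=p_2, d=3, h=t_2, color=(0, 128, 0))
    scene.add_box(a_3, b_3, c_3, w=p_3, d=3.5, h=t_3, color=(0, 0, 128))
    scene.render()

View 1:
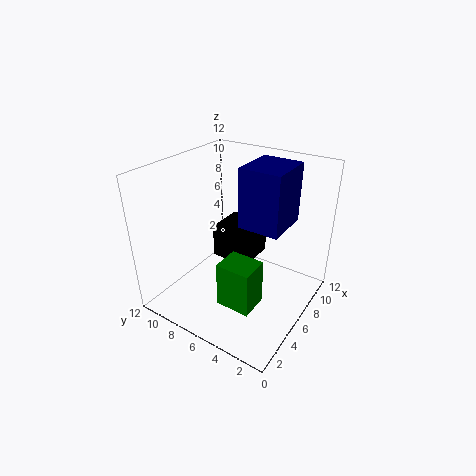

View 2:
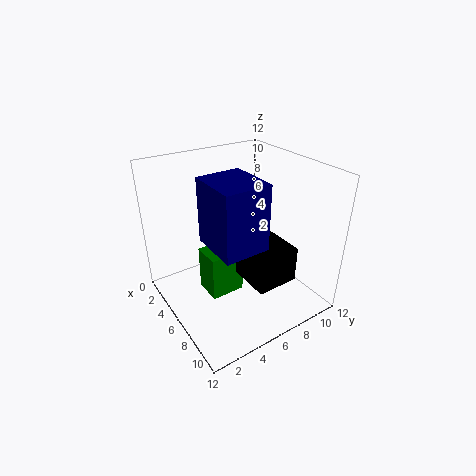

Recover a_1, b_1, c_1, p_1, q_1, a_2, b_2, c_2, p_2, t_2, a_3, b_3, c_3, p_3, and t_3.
a_1 = 6.5
b_1 = 5.5
c_1 = 3
p_1 = 3.5
q_1 = 3.5
a_2 = 3.5
b_2 = 3.5
c_2 = 0.5
p_2 = 2.5
t_2 = 4
a_3 = 6
b_3 = 2.5
c_3 = 7
p_3 = 4
t_3 = 5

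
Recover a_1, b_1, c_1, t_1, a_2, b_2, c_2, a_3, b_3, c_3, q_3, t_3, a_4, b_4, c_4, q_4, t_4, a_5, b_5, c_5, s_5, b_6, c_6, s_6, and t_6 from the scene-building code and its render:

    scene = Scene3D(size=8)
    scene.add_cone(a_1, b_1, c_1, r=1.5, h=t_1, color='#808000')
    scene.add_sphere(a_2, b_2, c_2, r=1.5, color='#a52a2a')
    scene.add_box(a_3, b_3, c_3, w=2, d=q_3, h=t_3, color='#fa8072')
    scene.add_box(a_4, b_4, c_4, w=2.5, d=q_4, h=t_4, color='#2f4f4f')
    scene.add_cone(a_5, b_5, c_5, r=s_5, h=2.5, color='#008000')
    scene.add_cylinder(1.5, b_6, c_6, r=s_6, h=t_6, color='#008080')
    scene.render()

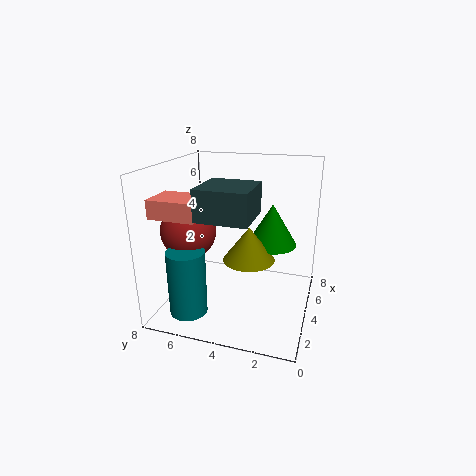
a_1 = 4.5
b_1 = 3.5
c_1 = 2.5
t_1 = 2
a_2 = 3
b_2 = 6.5
c_2 = 4.5
a_3 = 1.5
b_3 = 5.5
c_3 = 5.5
q_3 = 2.5
t_3 = 1
a_4 = 0.5
b_4 = 2.5
c_4 = 6
q_4 = 2.5
t_4 = 1.5
a_5 = 6
b_5 = 2.5
c_5 = 3
s_5 = 1.5
b_6 = 6
c_6 = 0.5
s_6 = 1
t_6 = 3.5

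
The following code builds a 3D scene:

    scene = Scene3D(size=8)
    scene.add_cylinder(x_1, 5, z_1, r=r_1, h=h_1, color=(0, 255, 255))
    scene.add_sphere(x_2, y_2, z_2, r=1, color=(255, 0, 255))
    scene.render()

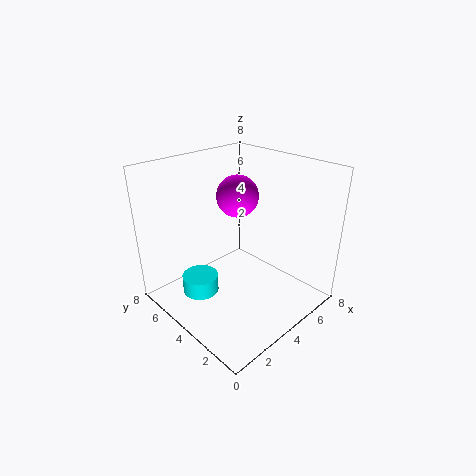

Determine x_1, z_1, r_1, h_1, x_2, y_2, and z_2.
x_1 = 2, z_1 = 1, r_1 = 1, h_1 = 1, x_2 = 3, y_2 = 3, z_2 = 7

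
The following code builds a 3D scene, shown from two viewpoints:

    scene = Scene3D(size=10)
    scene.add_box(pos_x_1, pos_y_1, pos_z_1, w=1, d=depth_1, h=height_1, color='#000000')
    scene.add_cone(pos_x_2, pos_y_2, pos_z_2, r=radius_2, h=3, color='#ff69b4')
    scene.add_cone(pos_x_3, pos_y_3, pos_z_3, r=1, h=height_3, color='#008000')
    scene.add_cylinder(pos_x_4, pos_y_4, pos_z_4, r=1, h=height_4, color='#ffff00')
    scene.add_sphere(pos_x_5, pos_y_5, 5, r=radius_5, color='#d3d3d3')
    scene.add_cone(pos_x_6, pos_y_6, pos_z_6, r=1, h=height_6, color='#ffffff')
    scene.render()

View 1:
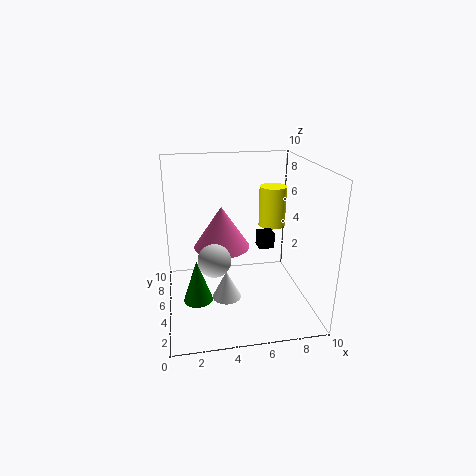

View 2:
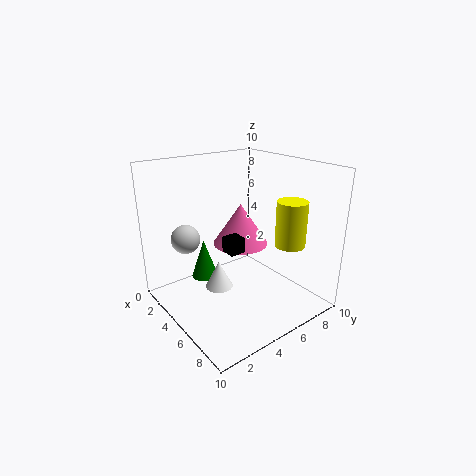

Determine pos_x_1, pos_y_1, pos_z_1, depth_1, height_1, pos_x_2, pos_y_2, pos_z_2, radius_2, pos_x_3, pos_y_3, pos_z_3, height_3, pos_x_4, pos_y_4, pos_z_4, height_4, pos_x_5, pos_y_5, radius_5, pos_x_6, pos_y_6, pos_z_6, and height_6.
pos_x_1 = 6; pos_y_1 = 3; pos_z_1 = 5; depth_1 = 1; height_1 = 1; pos_x_2 = 4; pos_y_2 = 6; pos_z_2 = 4; radius_2 = 2; pos_x_3 = 2; pos_y_3 = 4; pos_z_3 = 1; height_3 = 3; pos_x_4 = 8; pos_y_4 = 7; pos_z_4 = 5; height_4 = 3; pos_x_5 = 3; pos_y_5 = 2; radius_5 = 1; pos_x_6 = 4; pos_y_6 = 4; pos_z_6 = 1; height_6 = 2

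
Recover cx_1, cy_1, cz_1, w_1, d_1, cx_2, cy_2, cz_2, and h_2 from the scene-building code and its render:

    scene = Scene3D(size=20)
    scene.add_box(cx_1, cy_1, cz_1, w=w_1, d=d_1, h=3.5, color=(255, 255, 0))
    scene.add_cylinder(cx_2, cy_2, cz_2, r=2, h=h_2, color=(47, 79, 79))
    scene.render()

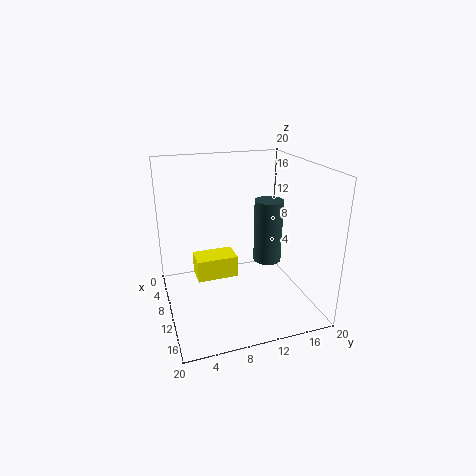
cx_1 = 1.5
cy_1 = 5
cz_1 = 1
w_1 = 4
d_1 = 6.5
cx_2 = 10
cy_2 = 14.5
cz_2 = 6
h_2 = 9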